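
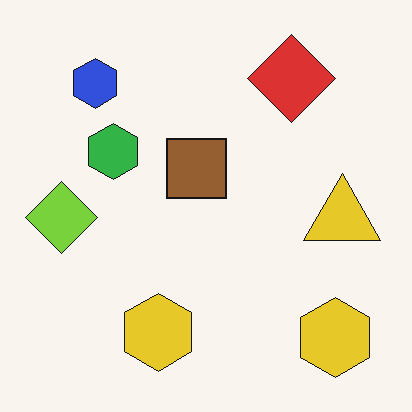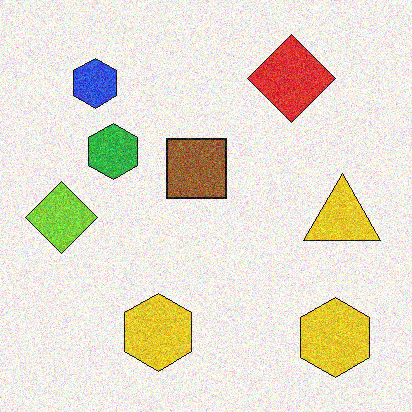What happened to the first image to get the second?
Degraded with moderate additive noise.

Random speckle covers the whole image, including the flat background.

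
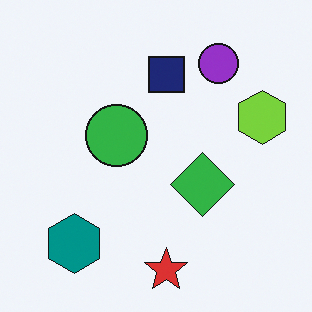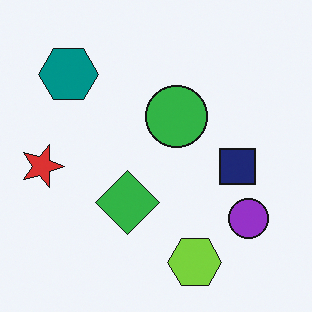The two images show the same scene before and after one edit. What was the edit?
The second image is the first rotated 90° clockwise.

The teal hexagon sits in the bottom-left of the first image and the top-left of the second — consistent with a whole-image 90° clockwise rotation.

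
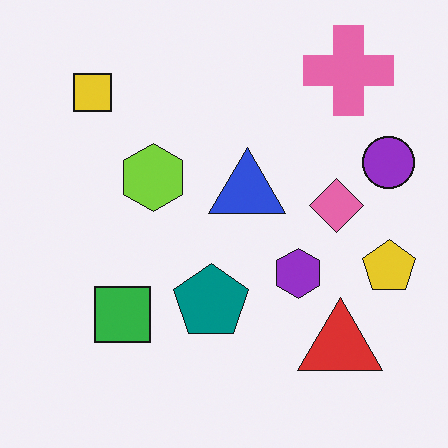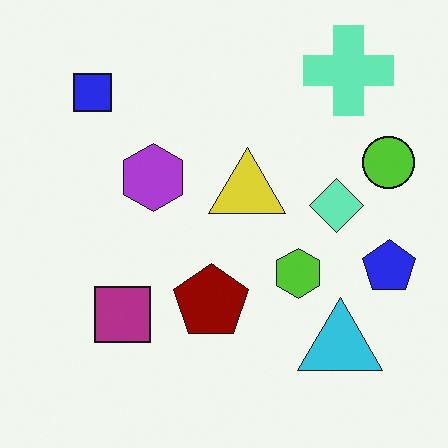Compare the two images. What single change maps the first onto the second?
The transformation is: hue-shifted through roughly half the color wheel.

Every shape's color has rotated by the same amount around the hue wheel — a uniform hue shift.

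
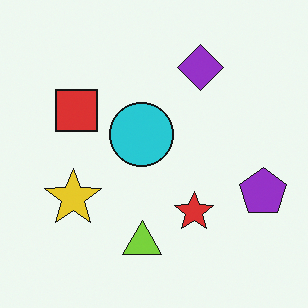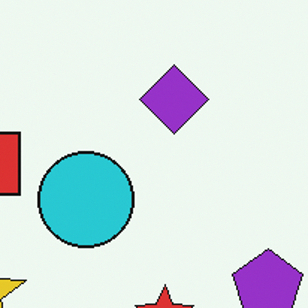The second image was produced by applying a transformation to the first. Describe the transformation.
It was cropped slightly and scaled back up.

The visible shapes are larger and the field of view is narrower; shapes near the original edges may be partly or wholly outside the frame — a crop-and-rescale.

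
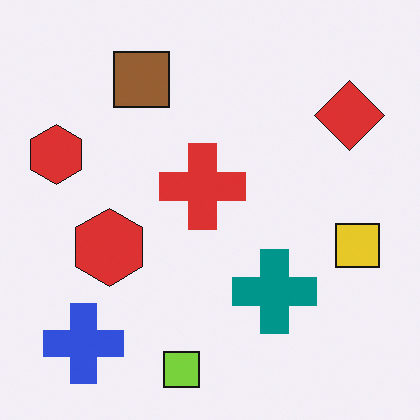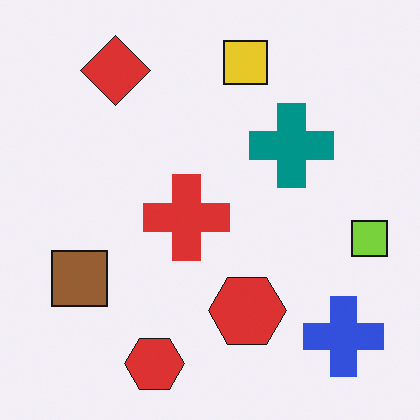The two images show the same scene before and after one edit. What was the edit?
It was rotated 90° counter-clockwise.

The blue cross sits in the bottom-left of the first image and the bottom-right of the second — consistent with a whole-image 90° counter-clockwise rotation.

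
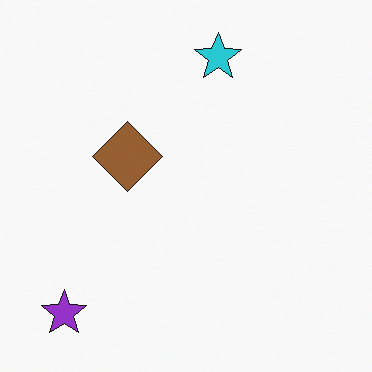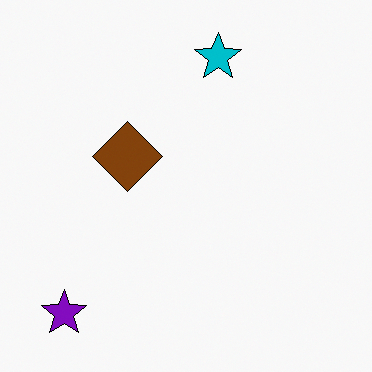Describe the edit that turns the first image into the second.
It was given slightly increased contrast.

Tones are pushed away from mid-grey across the whole image — a global contrast change.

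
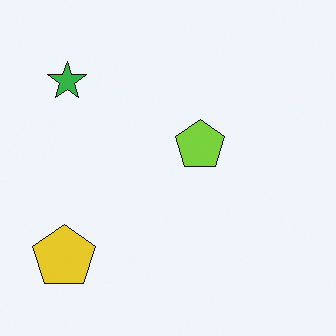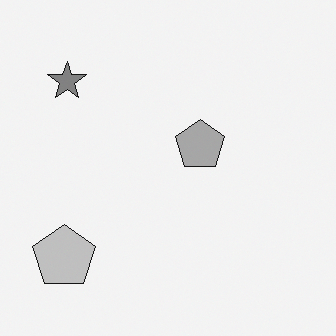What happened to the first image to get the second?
The image was converted to grayscale.

All color is removed — every shape is now a shade of grey.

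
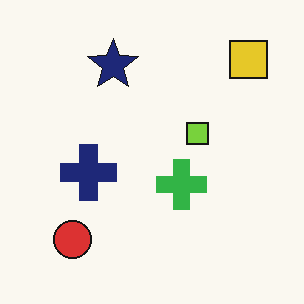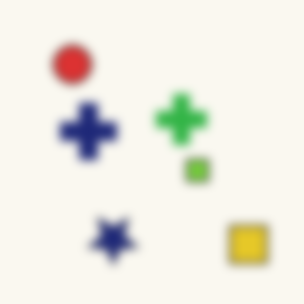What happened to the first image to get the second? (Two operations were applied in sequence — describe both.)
Flipped vertically (top ↔ bottom), then strongly gaussian-blurred.

The yellow square is in the top-right of the first image and the bottom-right of the second — shapes on opposite sides of the horizontal midline have swapped in a mirror flip. Shape edges and outlines are uniformly softened across the whole image.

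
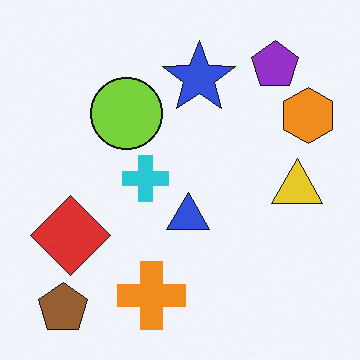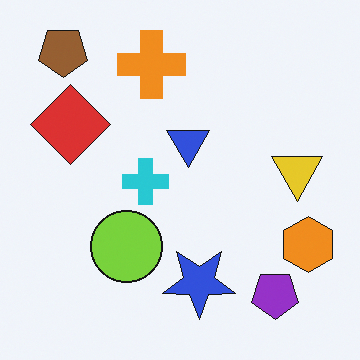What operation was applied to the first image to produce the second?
The transformation is: flipped vertically (top ↔ bottom).

The brown pentagon is in the bottom-left of the first image and the top-left of the second — shapes on opposite sides of the horizontal midline have swapped in a mirror flip.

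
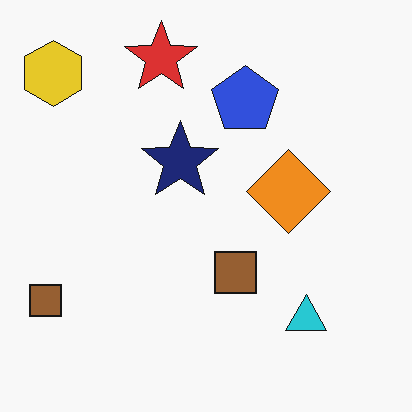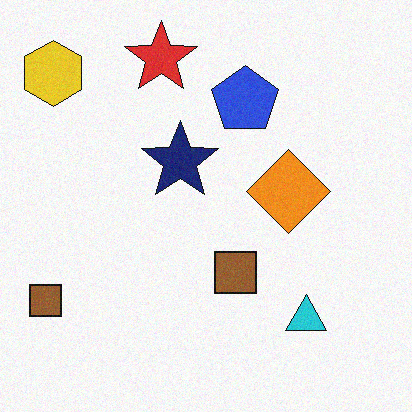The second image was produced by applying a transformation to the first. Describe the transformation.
The second image is the first degraded with a light layer of grain.

Random speckle covers the whole image, including the flat background.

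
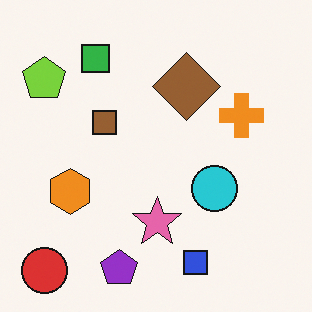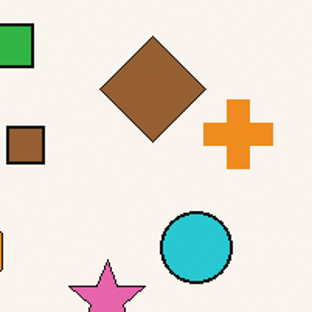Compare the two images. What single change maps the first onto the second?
The transformation is: cropped to a modestly smaller region and rescaled.

The visible shapes are larger and the field of view is narrower; shapes near the original edges may be partly or wholly outside the frame — a crop-and-rescale.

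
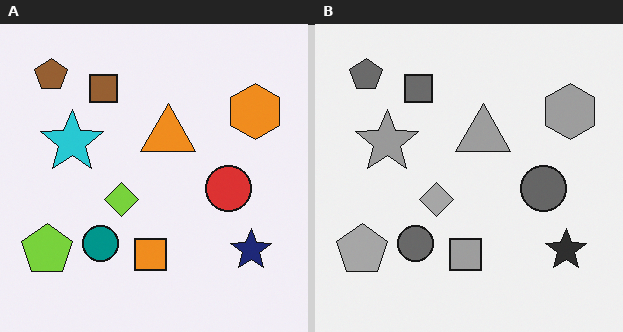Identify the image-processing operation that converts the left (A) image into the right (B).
The image was converted to grayscale.

All color is removed — every shape is now a shade of grey.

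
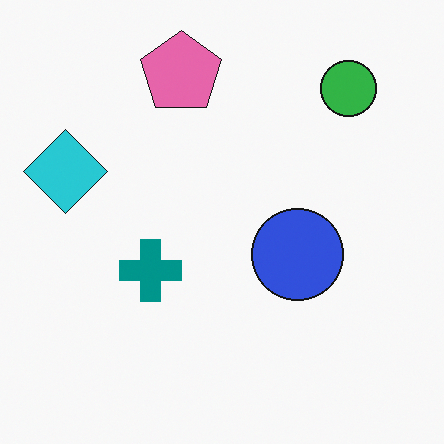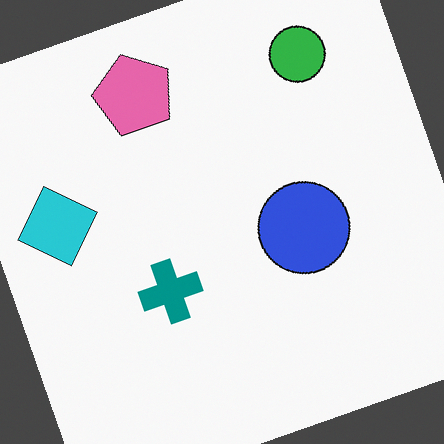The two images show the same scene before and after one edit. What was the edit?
It was rotated counter-clockwise by a clearly visible amount.

Every shape is tilted by the same angle and the image corners show triangular fill wedges — a whole-image rotation by a non-right angle.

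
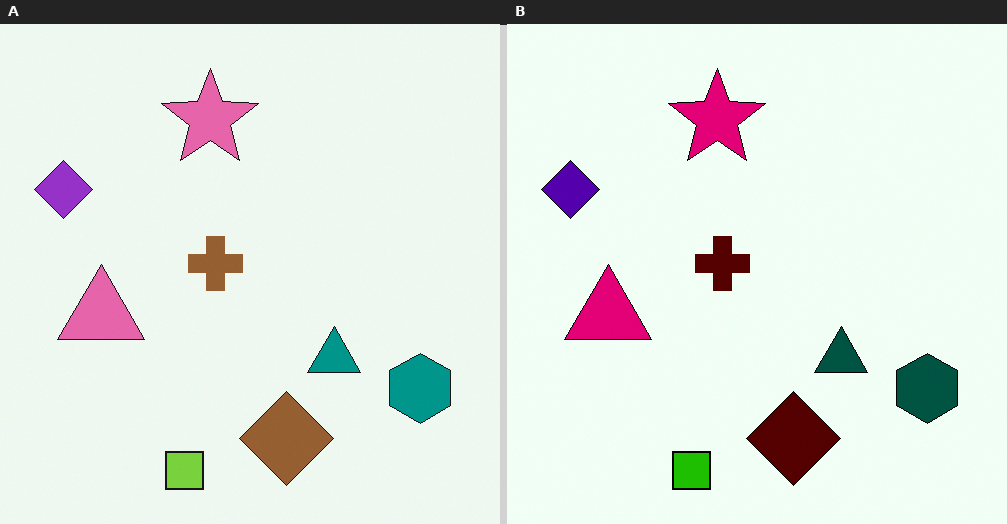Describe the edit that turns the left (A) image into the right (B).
The image was boosted in contrast.

Tones are pushed away from mid-grey across the whole image — a global contrast change.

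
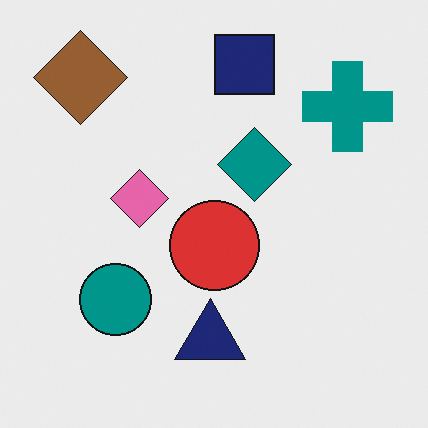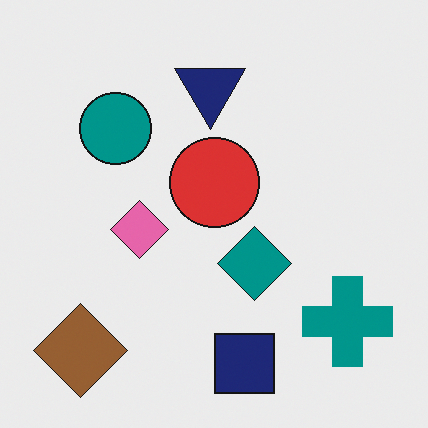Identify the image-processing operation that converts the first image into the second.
The second image is the first flipped vertically (top ↔ bottom).

The navy square is in the top of the first image and the bottom of the second — shapes on opposite sides of the horizontal midline have swapped in a mirror flip.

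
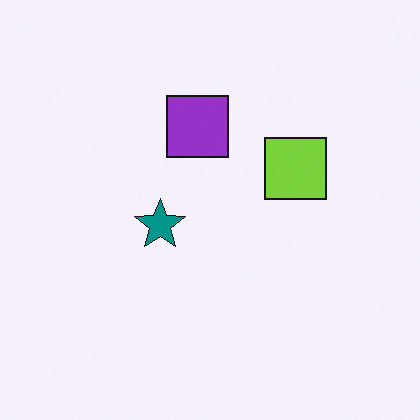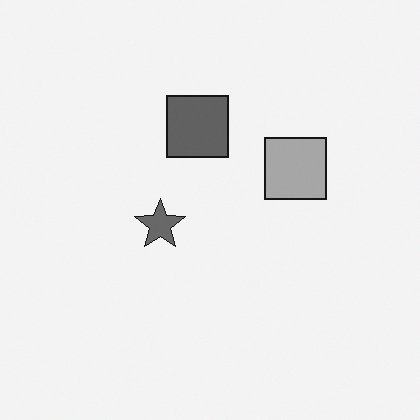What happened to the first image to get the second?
It was converted to grayscale.

All color is removed — every shape is now a shade of grey.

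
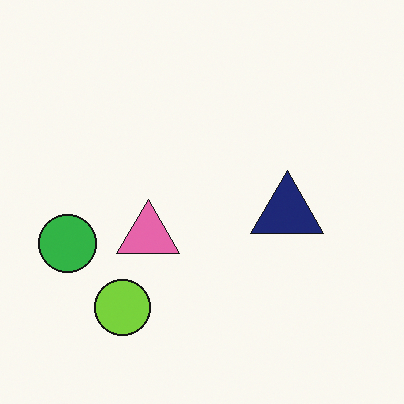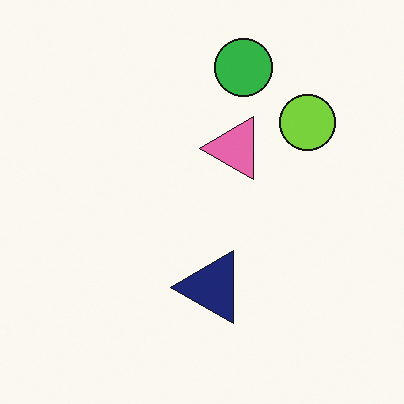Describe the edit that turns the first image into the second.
It was transposed (reflected across the top-left ↔ bottom-right diagonal).

Shapes have swapped their row and column positions — what was in the top-right is now in the bottom-left — a diagonal reflection.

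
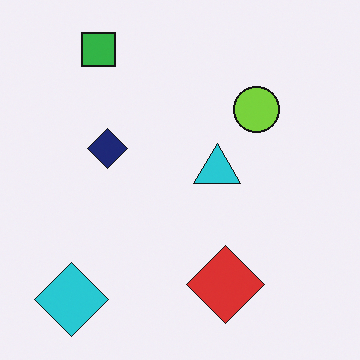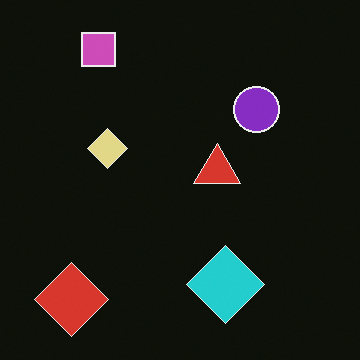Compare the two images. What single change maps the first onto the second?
It was color-inverted (negative).

The light background has become dark and every shape's color is its complement — a photographic negative.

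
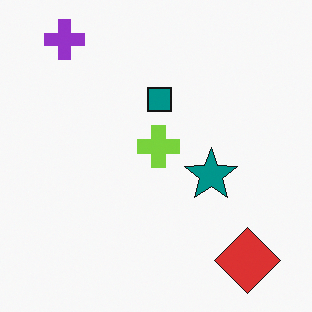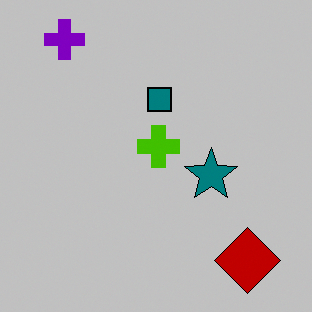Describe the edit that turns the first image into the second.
The second image is the first aggressively posterized.

Each flat color has snapped to a coarser quantized level — most visibly, the near-white background has dropped to a flat grey.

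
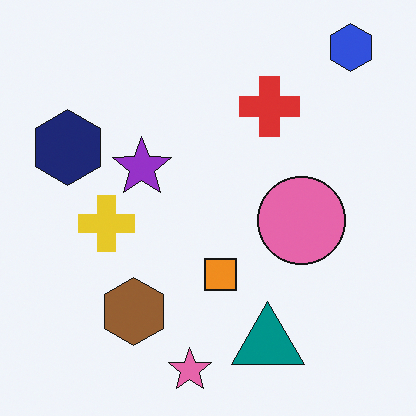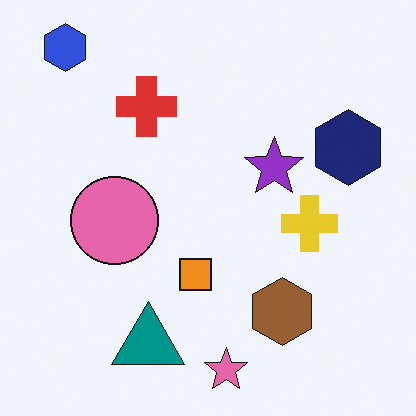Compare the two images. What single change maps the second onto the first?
The image was flipped horizontally (left ↔ right).

The blue hexagon is in the top-left of the second image and the top-right of the first — shapes on opposite sides of the vertical midline have swapped in a mirror flip.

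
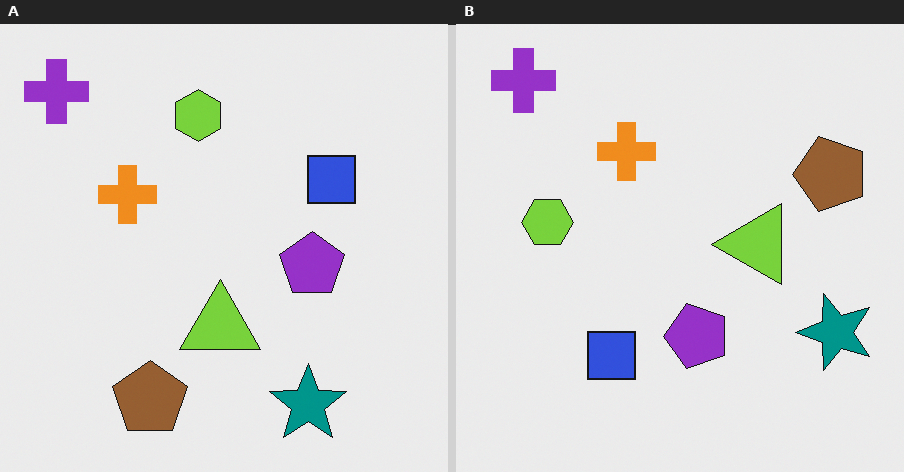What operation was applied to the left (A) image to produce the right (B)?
The right (B) image is the left (A) transposed (reflected across the top-left ↔ bottom-right diagonal).

Shapes have swapped their row and column positions — what was in the top-right is now in the bottom-left — a diagonal reflection.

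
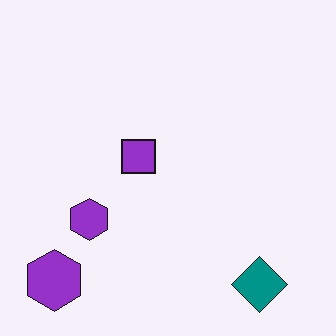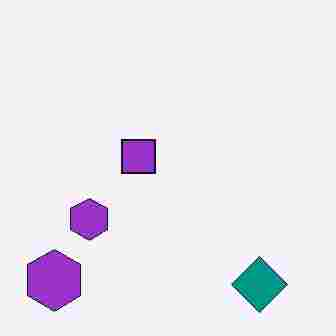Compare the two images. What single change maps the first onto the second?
This is the original image degraded with heavy JPEG compression.

Blocky 8×8 compression artifacts appear around shape edges and the flat background shows ringing — characteristic JPEG degradation.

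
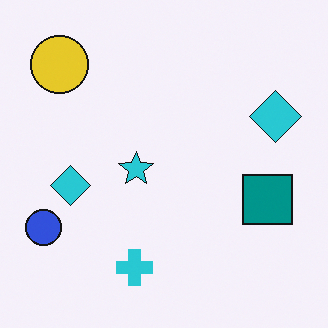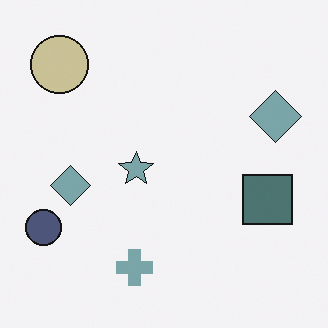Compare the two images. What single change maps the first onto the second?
Heavily desaturated.

All colors are more muted and greyish — a global saturation change.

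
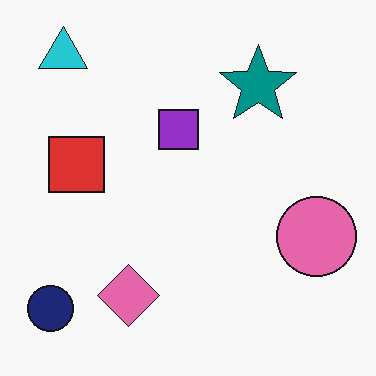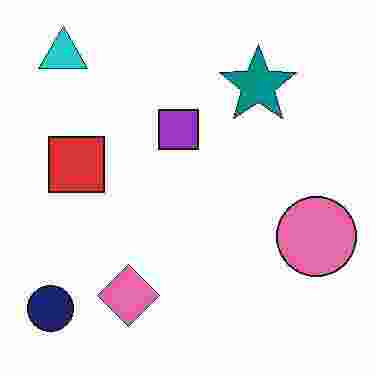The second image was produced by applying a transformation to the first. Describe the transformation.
The image was heavily JPEG-compressed with obvious blocking artifacts.

Blocky 8×8 compression artifacts appear around shape edges and the flat background shows ringing — characteristic JPEG degradation.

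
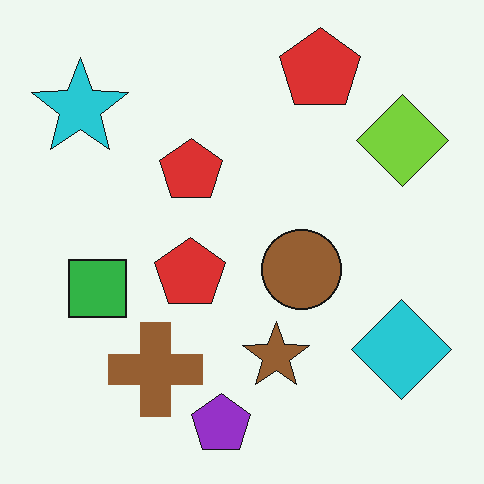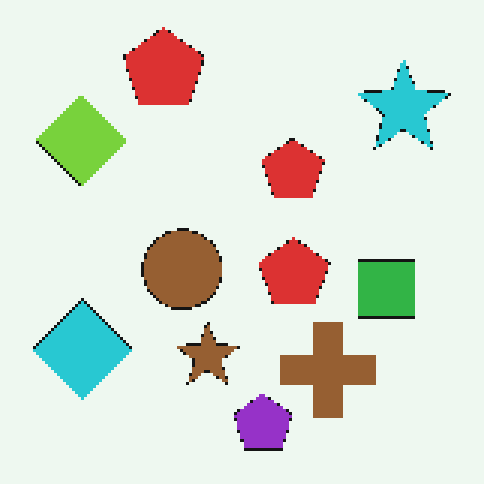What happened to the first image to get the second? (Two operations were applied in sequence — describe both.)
The image was flipped horizontally (left ↔ right), then mildly pixelated.

The cyan star is in the top-left of the first image and the top-right of the second — shapes on opposite sides of the vertical midline have swapped in a mirror flip. Shapes are reduced to large square blocks; fine edges and outlines are lost — a downscale-then-upscale (mosaic) effect.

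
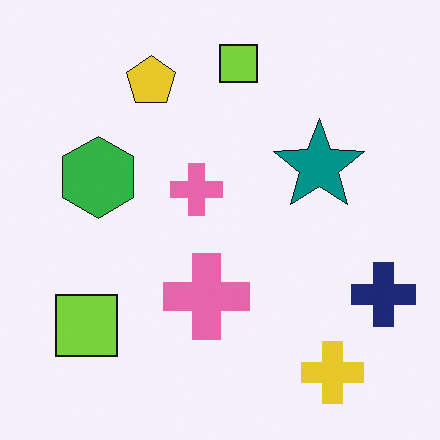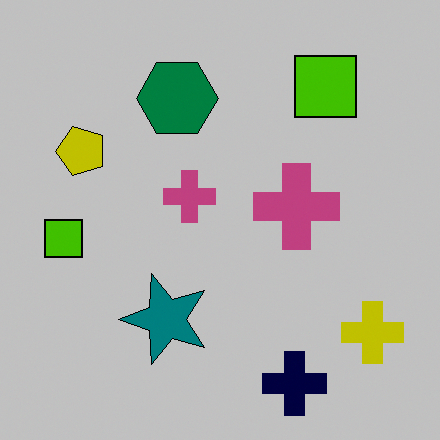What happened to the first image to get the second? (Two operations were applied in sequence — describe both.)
Heavily posterized to just a handful of flat colors, then transposed (reflected across the top-left ↔ bottom-right diagonal).

Each flat color has snapped to a coarser quantized level — most visibly, the near-white background has dropped to a flat grey. Shapes have swapped their row and column positions — what was in the top-right is now in the bottom-left — a diagonal reflection.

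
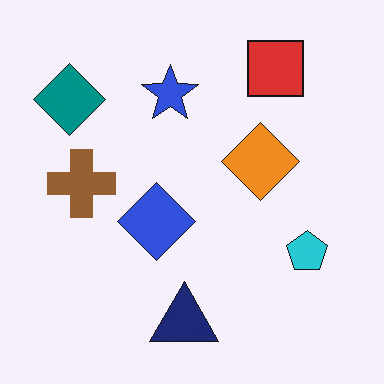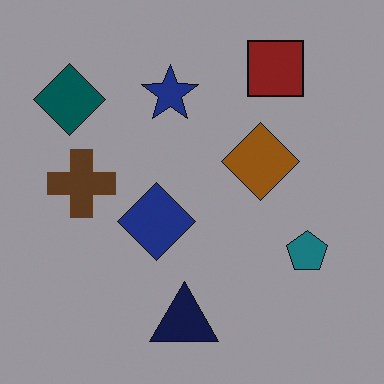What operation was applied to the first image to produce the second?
The image was noticeably darkened.

Every pixel — background and shapes alike — is uniformly darkened.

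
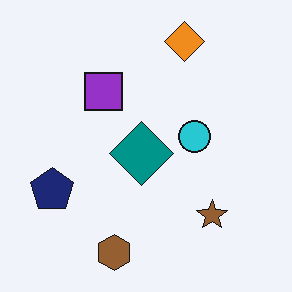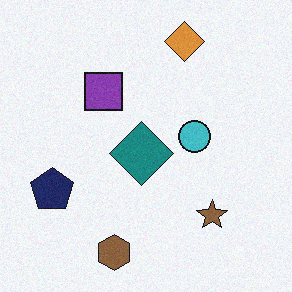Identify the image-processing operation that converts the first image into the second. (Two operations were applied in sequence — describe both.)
It was degraded with a light layer of grain, then slightly desaturated.

Random speckle covers the whole image, including the flat background. All colors are more muted and greyish — a global saturation change.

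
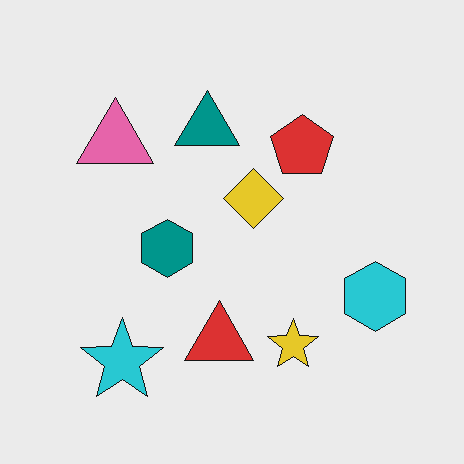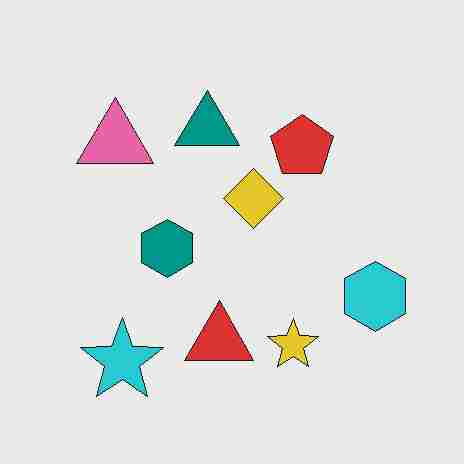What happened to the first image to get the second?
This is the original image heavily JPEG-compressed with obvious blocking artifacts.

Blocky 8×8 compression artifacts appear around shape edges and the flat background shows ringing — characteristic JPEG degradation.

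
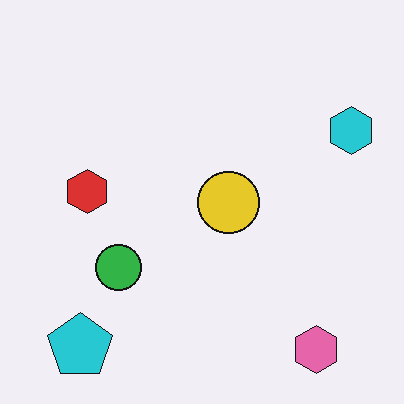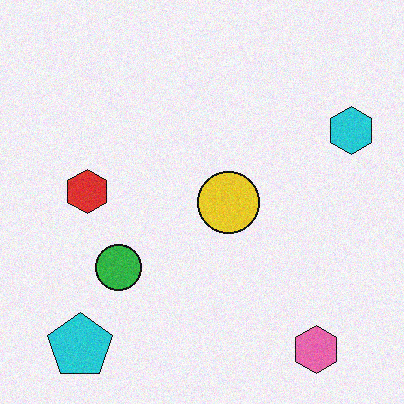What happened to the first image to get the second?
This is the original image degraded with subtle gaussian noise.

Random speckle covers the whole image, including the flat background.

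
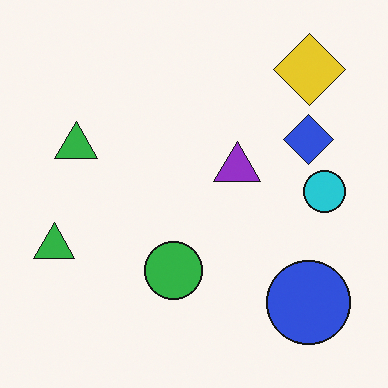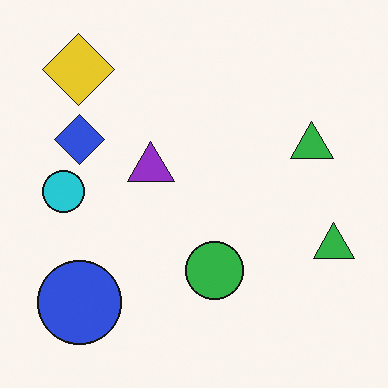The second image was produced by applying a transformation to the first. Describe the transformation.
The transformation is: flipped horizontally (left ↔ right).

The cyan circle is in the right of the first image and the left of the second — shapes on opposite sides of the vertical midline have swapped in a mirror flip.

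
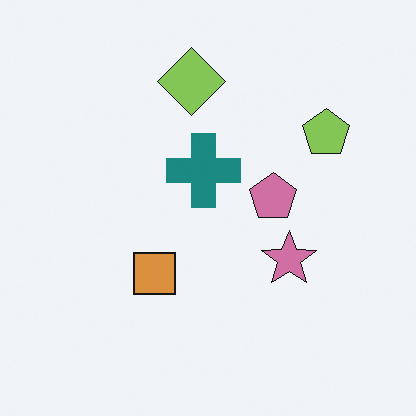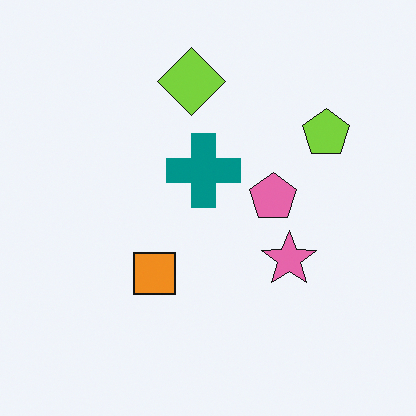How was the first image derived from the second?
The image was slightly desaturated.

All colors are more muted and greyish — a global saturation change.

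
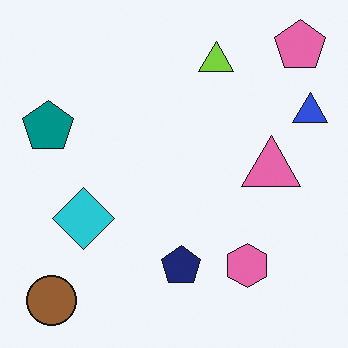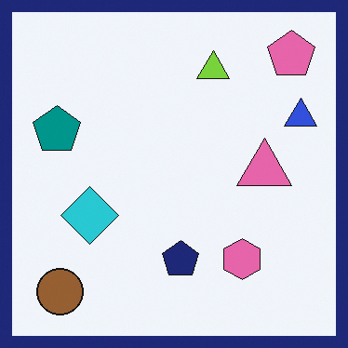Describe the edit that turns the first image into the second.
This is the original image framed with a navy border.

A solid navy frame runs around the edge of the second image, with the content slightly shrunk inside it.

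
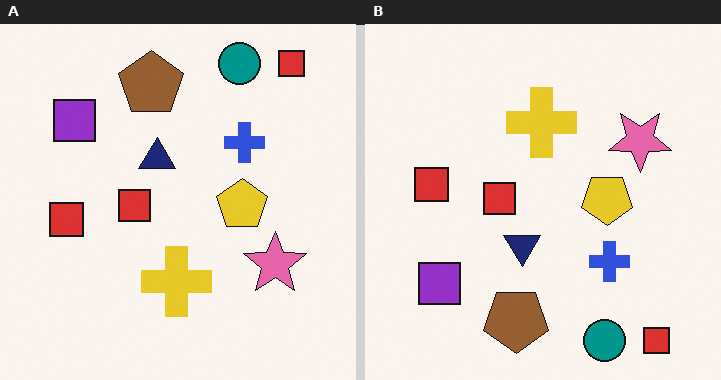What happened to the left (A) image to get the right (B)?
The right (B) image is the left (A) flipped vertically (top ↔ bottom).

The teal circle is in the top-right of the left (A) image and the bottom-right of the right (B) — shapes on opposite sides of the horizontal midline have swapped in a mirror flip.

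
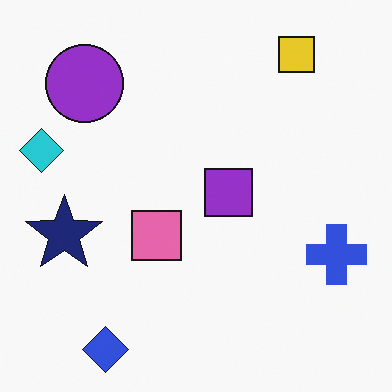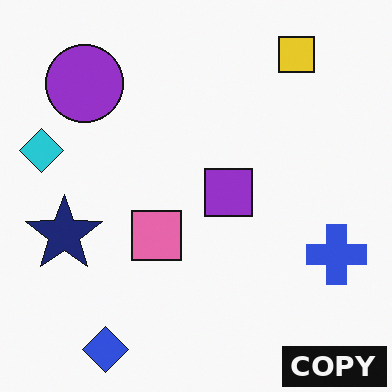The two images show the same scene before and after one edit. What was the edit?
This is the original image watermarked with the text "COPY" in the lower-right corner.

A dark label reading "COPY" appears in the lower-right corner.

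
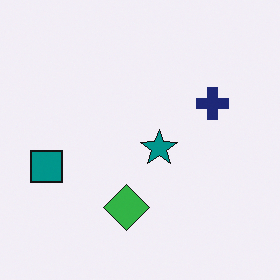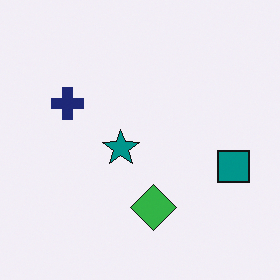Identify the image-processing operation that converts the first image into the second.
The image was flipped horizontally (left ↔ right).

The teal square is in the left of the first image and the right of the second — shapes on opposite sides of the vertical midline have swapped in a mirror flip.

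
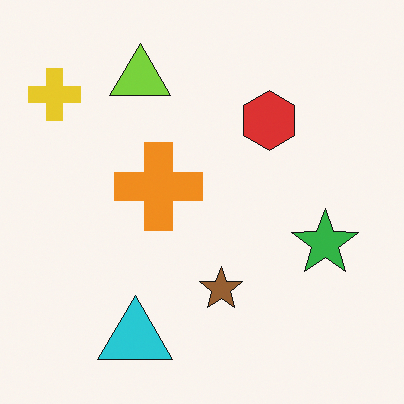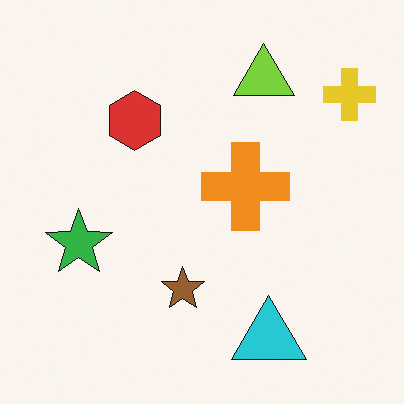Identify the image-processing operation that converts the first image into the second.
It was flipped horizontally (left ↔ right).

The yellow cross is in the top-left of the first image and the top-right of the second — shapes on opposite sides of the vertical midline have swapped in a mirror flip.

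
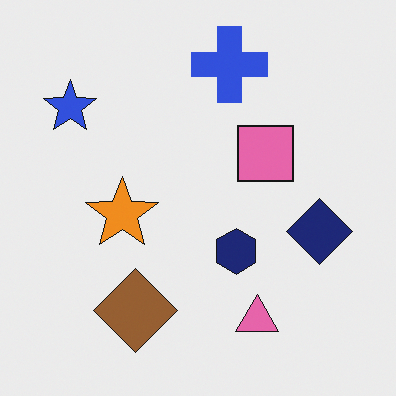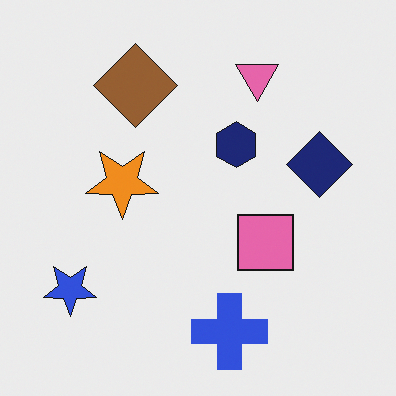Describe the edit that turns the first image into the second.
It was flipped vertically (top ↔ bottom).

The blue cross is in the top of the first image and the bottom of the second — shapes on opposite sides of the horizontal midline have swapped in a mirror flip.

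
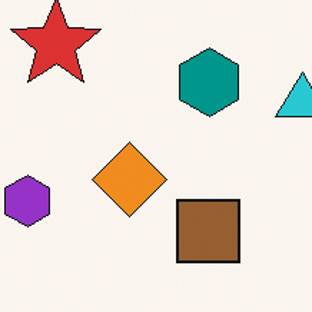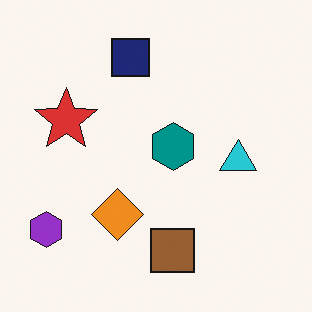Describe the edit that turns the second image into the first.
Cropped slightly and scaled back up.

The visible shapes are larger and the field of view is narrower; shapes near the original edges may be partly or wholly outside the frame — a crop-and-rescale.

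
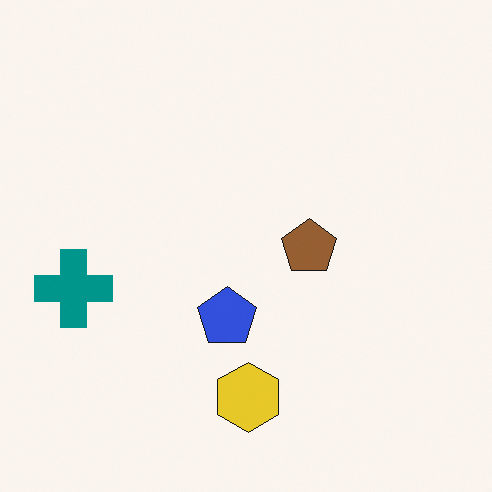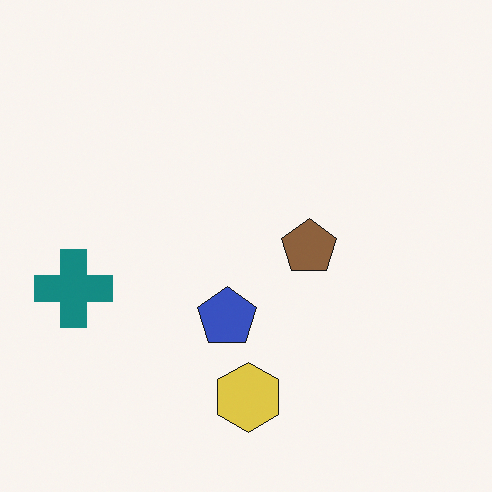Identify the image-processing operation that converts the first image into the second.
The transformation is: slightly desaturated.

All colors are more muted and greyish — a global saturation change.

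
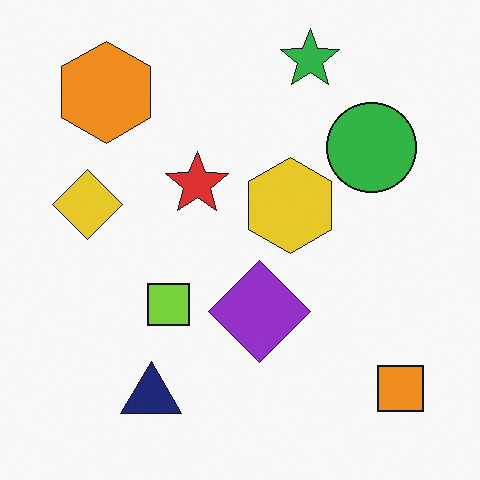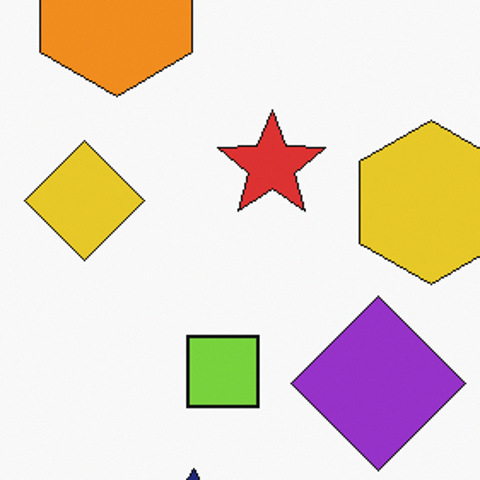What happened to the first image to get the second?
Cropped tightly and scaled back up.

The visible shapes are larger and the field of view is narrower; shapes near the original edges may be partly or wholly outside the frame — a crop-and-rescale.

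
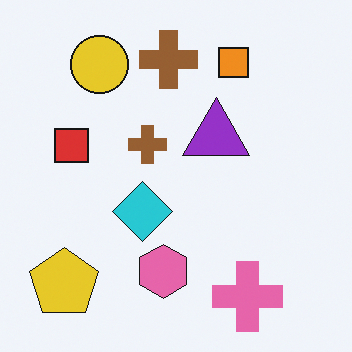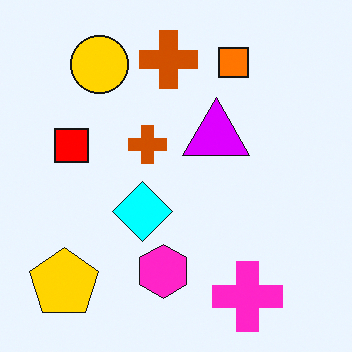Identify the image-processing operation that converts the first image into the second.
The transformation is: heavily oversaturated.

All colors are more vivid — a global saturation change.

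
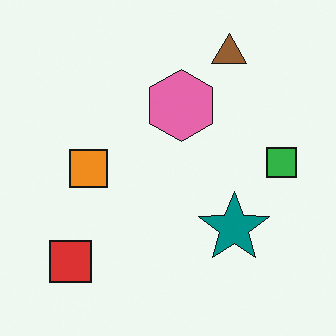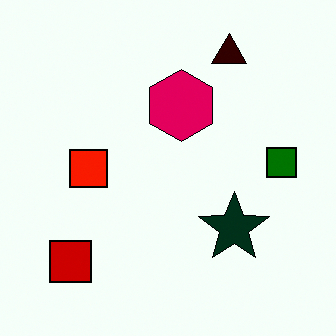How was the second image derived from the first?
Given much higher contrast.

Tones are pushed away from mid-grey across the whole image — a global contrast change.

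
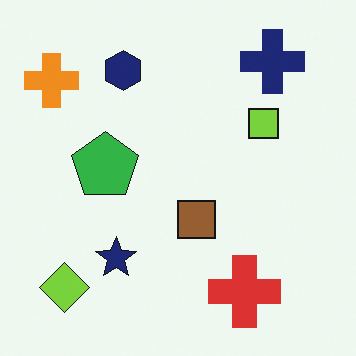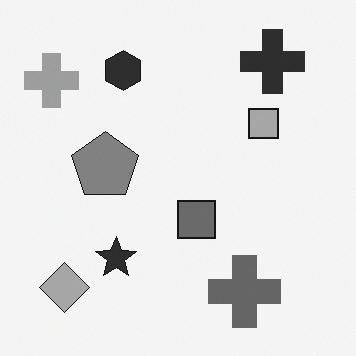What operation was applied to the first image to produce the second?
The image was converted to grayscale.

All color is removed — every shape is now a shade of grey.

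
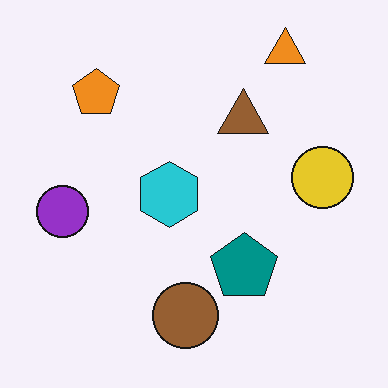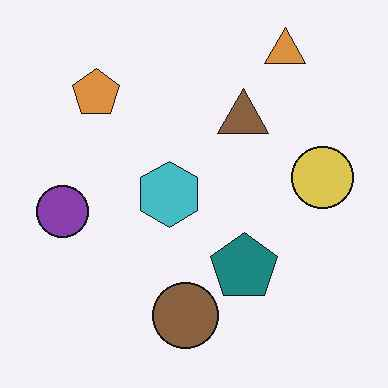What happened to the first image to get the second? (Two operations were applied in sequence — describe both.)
Slightly desaturated, then given moderate JPEG compression.

All colors are more muted and greyish — a global saturation change. Blocky 8×8 compression artifacts appear around shape edges and the flat background shows ringing — characteristic JPEG degradation.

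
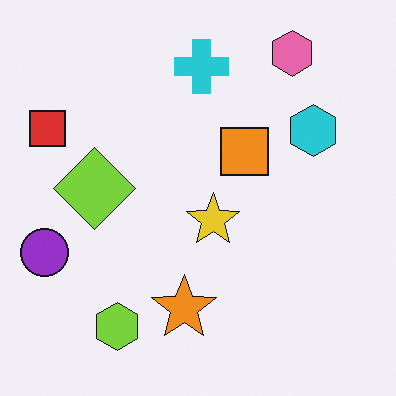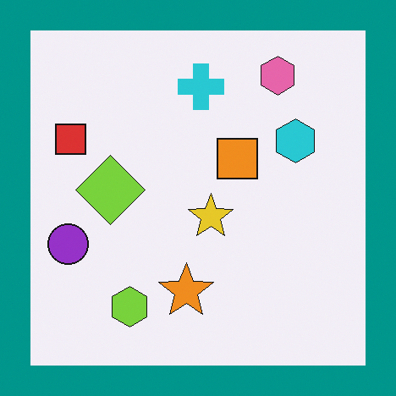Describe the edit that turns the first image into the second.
The second image is the first framed with a teal border.

A solid teal frame runs around the edge of the second image, with the content slightly shrunk inside it.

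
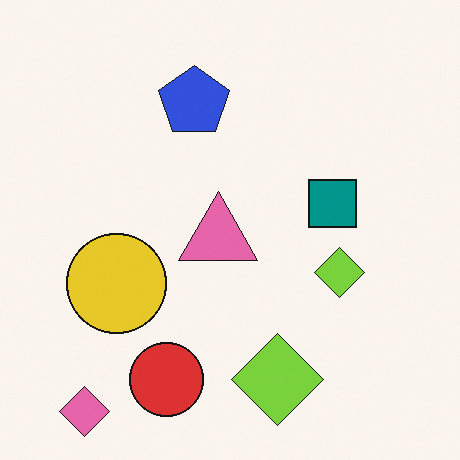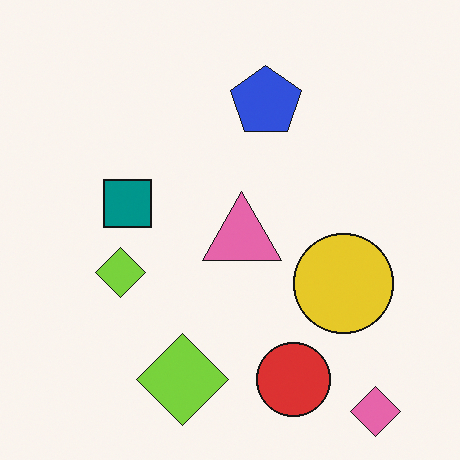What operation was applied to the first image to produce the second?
This is the original image flipped horizontally (left ↔ right).

The pink diamond is in the bottom-left of the first image and the bottom-right of the second — shapes on opposite sides of the vertical midline have swapped in a mirror flip.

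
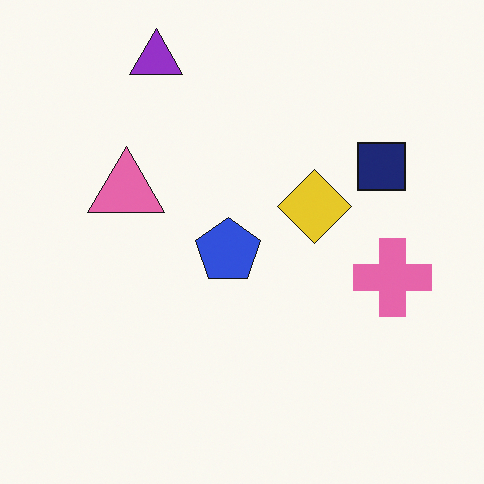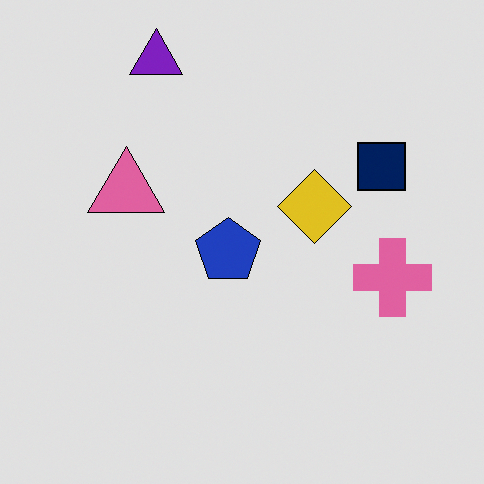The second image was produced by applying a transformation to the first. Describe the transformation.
Moderately posterized.

Each flat color has snapped to a coarser quantized level — most visibly, the near-white background has dropped to a flat grey.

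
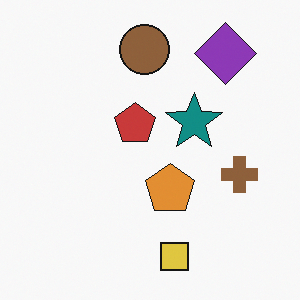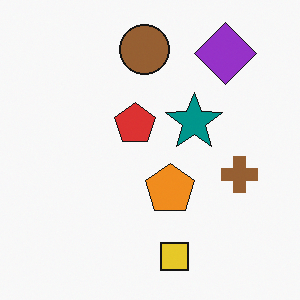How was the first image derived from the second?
The first image is the second slightly desaturated.

All colors are more muted and greyish — a global saturation change.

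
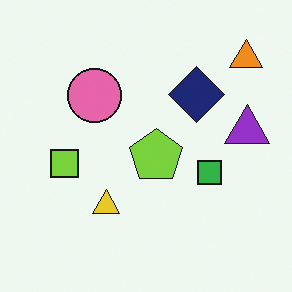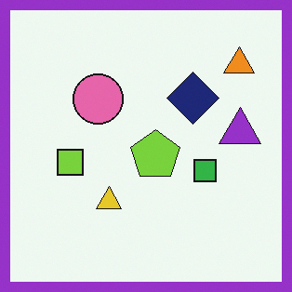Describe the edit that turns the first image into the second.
The second image is the first framed with a purple border.

A solid purple frame runs around the edge of the second image, with the content slightly shrunk inside it.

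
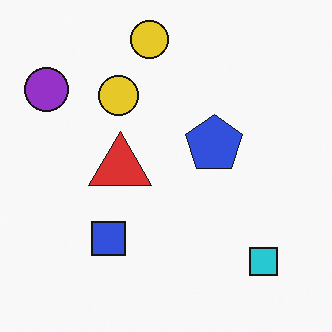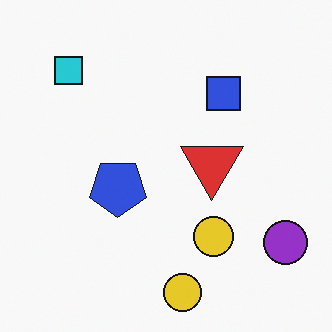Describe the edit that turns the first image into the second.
The second image is the first rotated 180°.

The purple circle sits in the top-left of the first image and the bottom-right of the second — consistent with a whole-image 180° rotation.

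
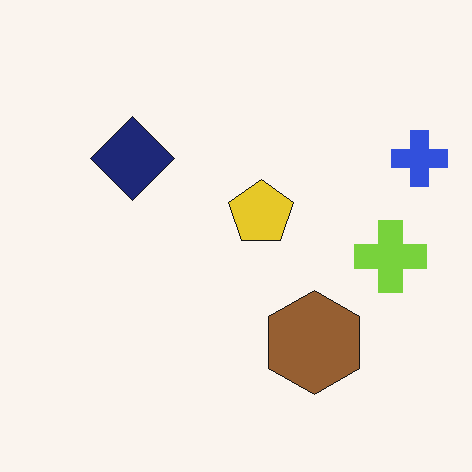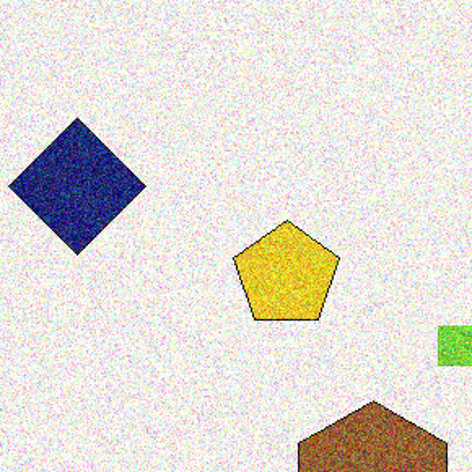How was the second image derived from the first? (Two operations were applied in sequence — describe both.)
The second image is the first degraded with a thick layer of grain, then cropped to a noticeably smaller region and rescaled.

Random speckle covers the whole image, including the flat background. The visible shapes are larger and the field of view is narrower; shapes near the original edges may be partly or wholly outside the frame — a crop-and-rescale.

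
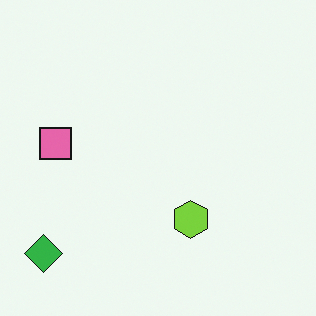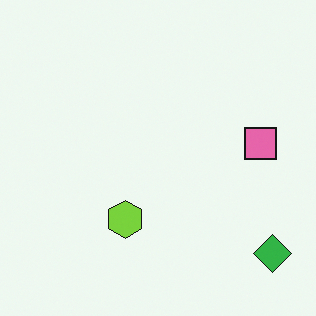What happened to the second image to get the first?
The image was flipped horizontally (left ↔ right).

The green diamond is in the bottom-right of the second image and the bottom-left of the first — shapes on opposite sides of the vertical midline have swapped in a mirror flip.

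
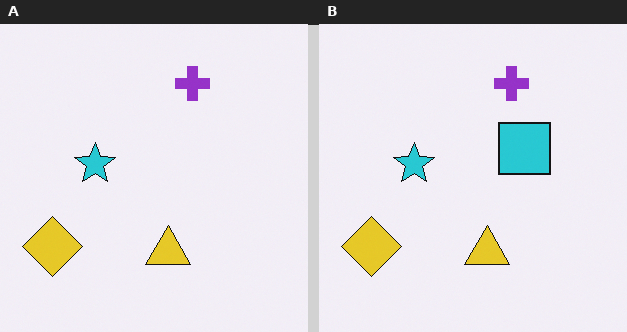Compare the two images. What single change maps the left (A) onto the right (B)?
It was overlaid with an additional cyan square.

A cyan square appears in the right (B) image that is absent from the left (A).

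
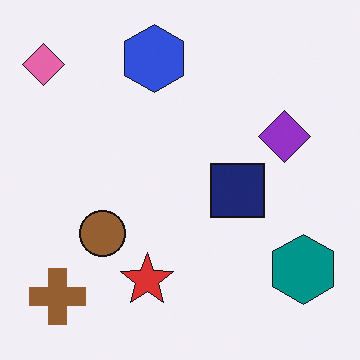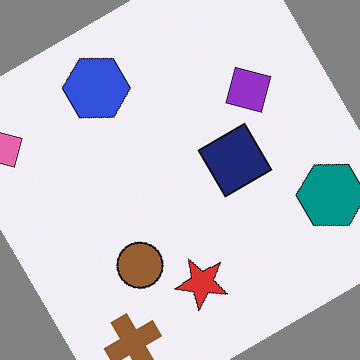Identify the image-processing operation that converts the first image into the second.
The transformation is: rotated counter-clockwise by a large amount — several tens of degrees.

Every shape is tilted by the same angle and the image corners show triangular fill wedges — a whole-image rotation by a non-right angle.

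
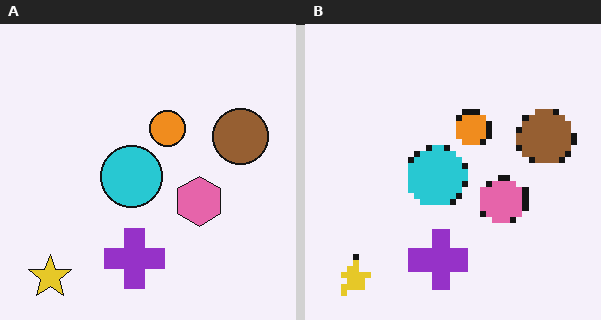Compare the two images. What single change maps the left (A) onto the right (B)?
The image was pixelated into visible square blocks.

Shapes are reduced to large square blocks; fine edges and outlines are lost — a downscale-then-upscale (mosaic) effect.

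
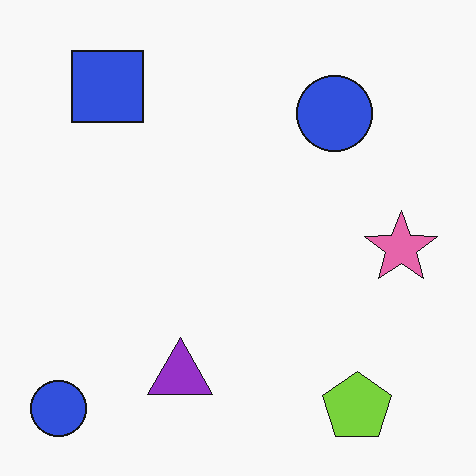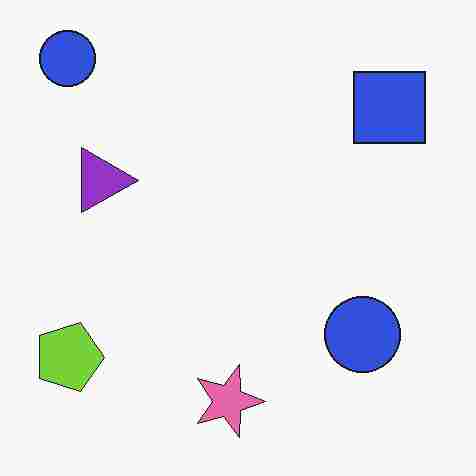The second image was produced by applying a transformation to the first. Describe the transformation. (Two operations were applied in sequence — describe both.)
The second image is the first rotated 90° clockwise, then heavily JPEG-compressed with obvious blocking artifacts.

The lime pentagon sits in the bottom-right of the first image and the bottom-left of the second — consistent with a whole-image 90° clockwise rotation. Blocky 8×8 compression artifacts appear around shape edges and the flat background shows ringing — characteristic JPEG degradation.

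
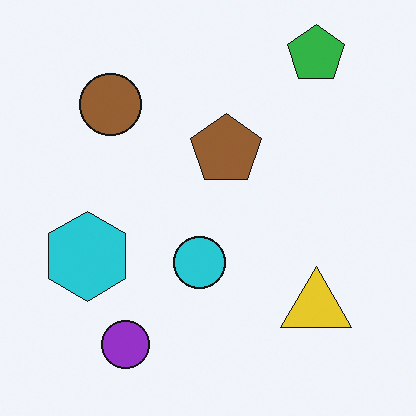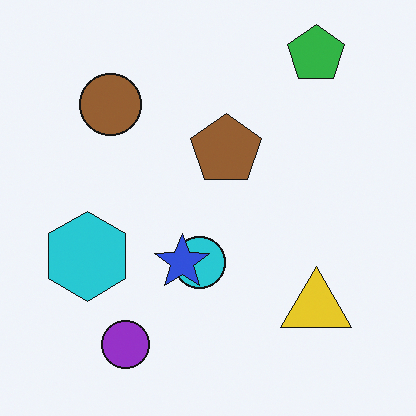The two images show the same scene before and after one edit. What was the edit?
The transformation is: overlaid with an additional blue star.

A blue star appears in the second image that is absent from the first.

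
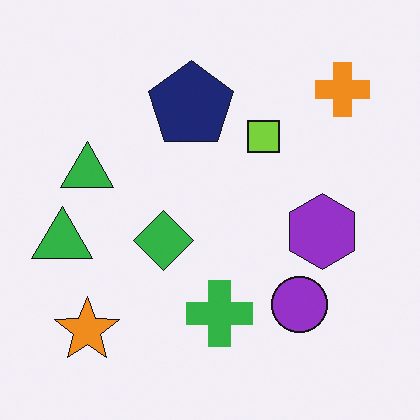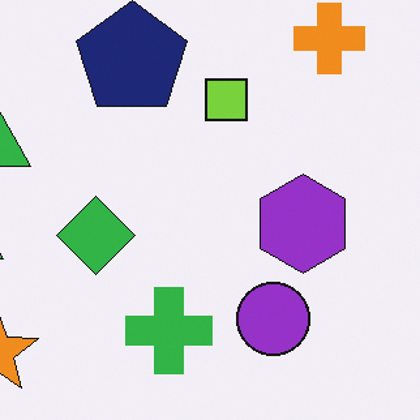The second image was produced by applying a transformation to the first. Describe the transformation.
This is the original image cropped to a modestly smaller region and rescaled.

The visible shapes are larger and the field of view is narrower; shapes near the original edges may be partly or wholly outside the frame — a crop-and-rescale.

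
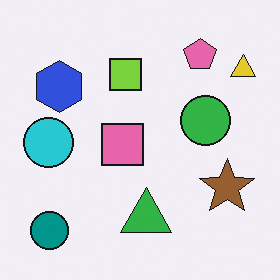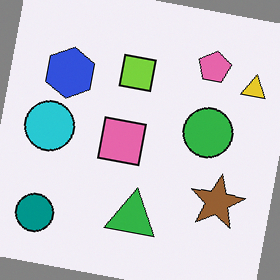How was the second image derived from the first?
Rotated clockwise by a small amount.

Every shape is tilted by the same angle and the image corners show triangular fill wedges — a whole-image rotation by a non-right angle.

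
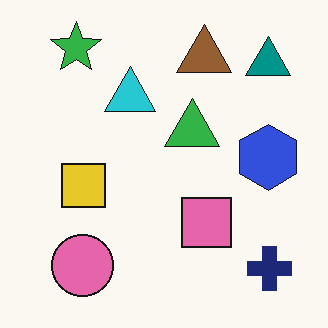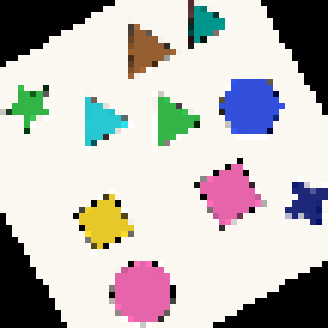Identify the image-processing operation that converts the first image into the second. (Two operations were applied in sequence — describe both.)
The second image is the first rotated counter-clockwise by a moderate amount, then pixelated into visible square blocks.

Every shape is tilted by the same angle and the image corners show triangular fill wedges — a whole-image rotation by a non-right angle. Shapes are reduced to large square blocks; fine edges and outlines are lost — a downscale-then-upscale (mosaic) effect.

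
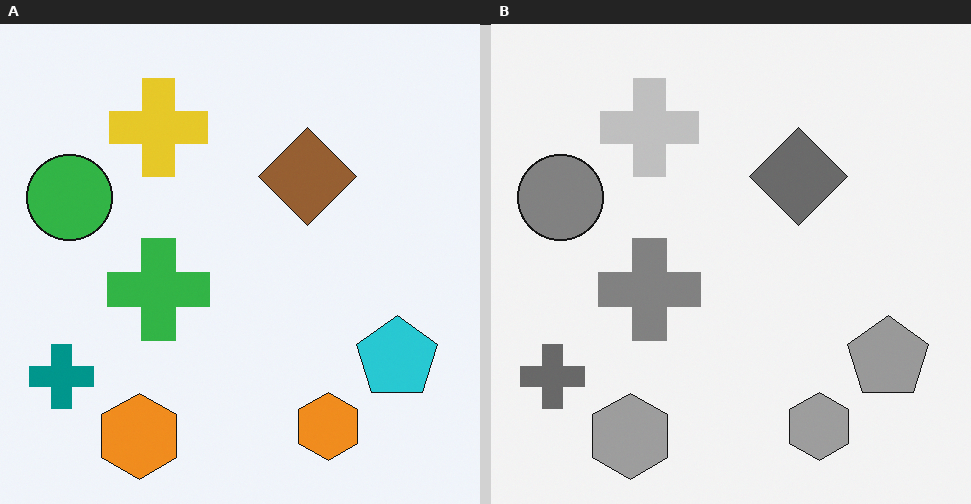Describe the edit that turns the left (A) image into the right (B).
It was converted to grayscale.

All color is removed — every shape is now a shade of grey.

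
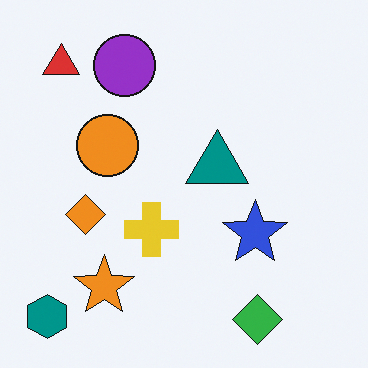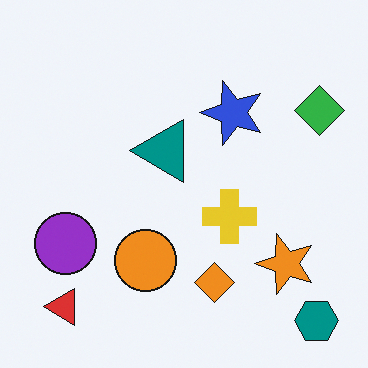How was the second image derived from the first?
It was rotated 90° counter-clockwise.

The teal hexagon sits in the bottom-left of the first image and the bottom-right of the second — consistent with a whole-image 90° counter-clockwise rotation.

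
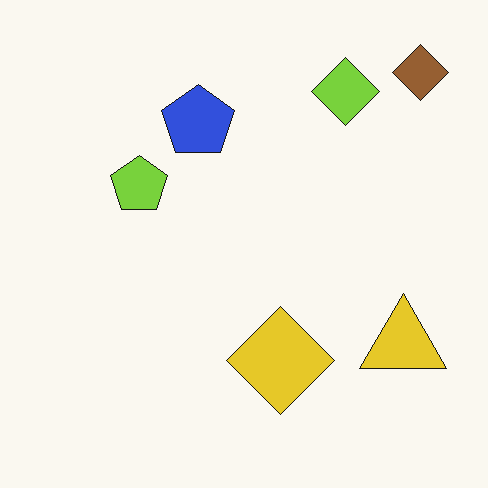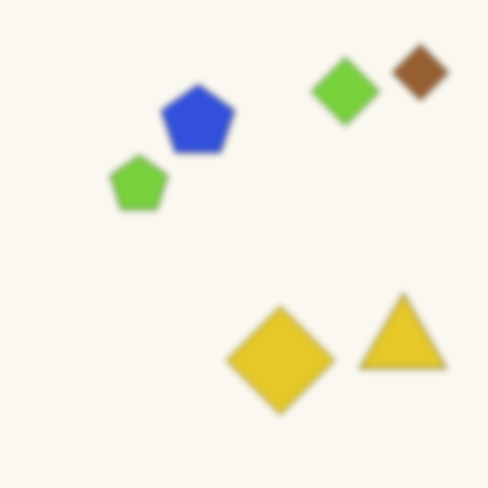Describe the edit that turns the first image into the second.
It was moderately blurred.

Shape edges and outlines are uniformly softened across the whole image.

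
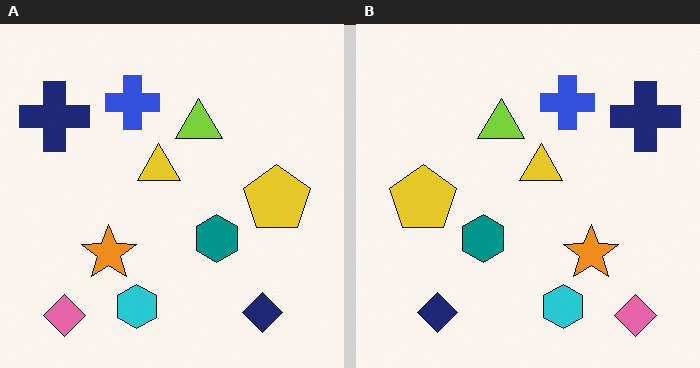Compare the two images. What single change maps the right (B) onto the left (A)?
The left (A) image is the right (B) flipped horizontally (left ↔ right).

The navy cross is in the top-right of the right (B) image and the top-left of the left (A) — shapes on opposite sides of the vertical midline have swapped in a mirror flip.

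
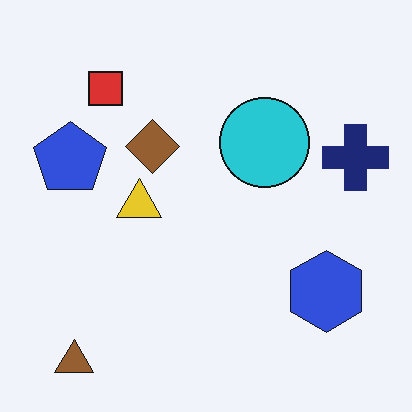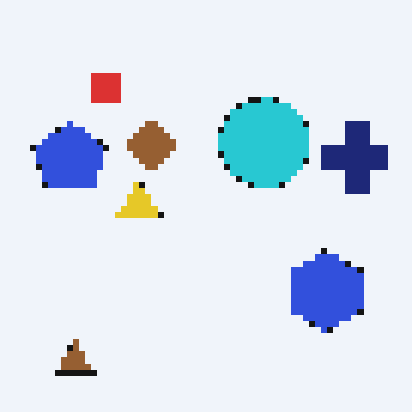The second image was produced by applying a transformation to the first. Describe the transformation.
Pixelated into visible square blocks.

Shapes are reduced to large square blocks; fine edges and outlines are lost — a downscale-then-upscale (mosaic) effect.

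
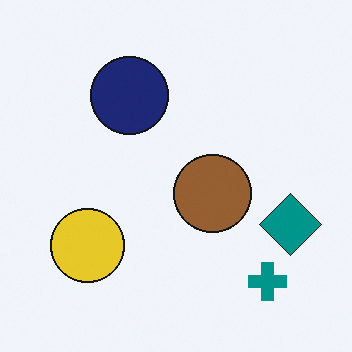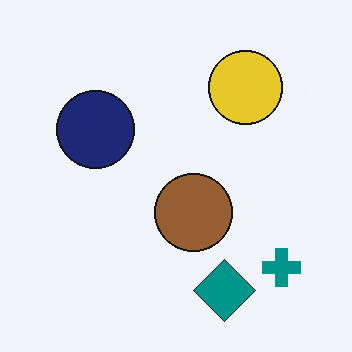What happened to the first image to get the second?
The transformation is: transposed (reflected across the top-left ↔ bottom-right diagonal).

Shapes have swapped their row and column positions — what was in the top-right is now in the bottom-left — a diagonal reflection.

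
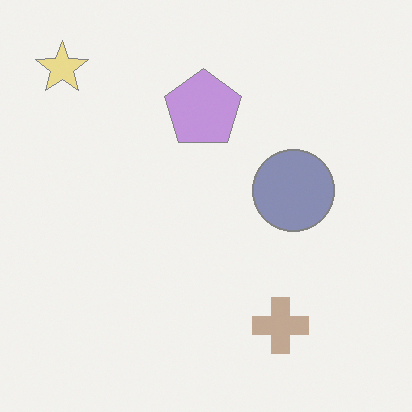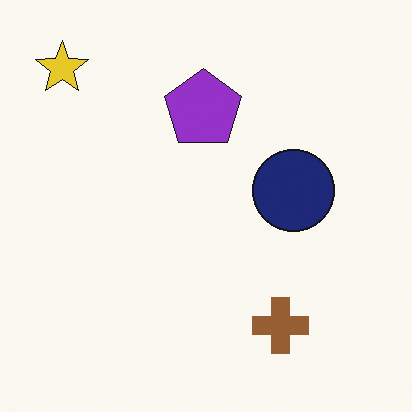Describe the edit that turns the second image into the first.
The first image is the second given much lower contrast.

Tones are pushed toward mid-grey across the whole image — a global contrast change.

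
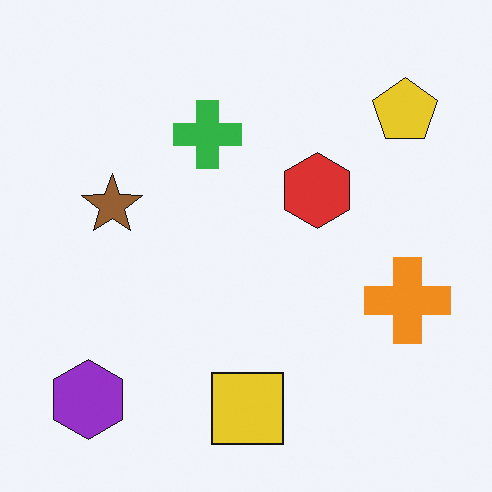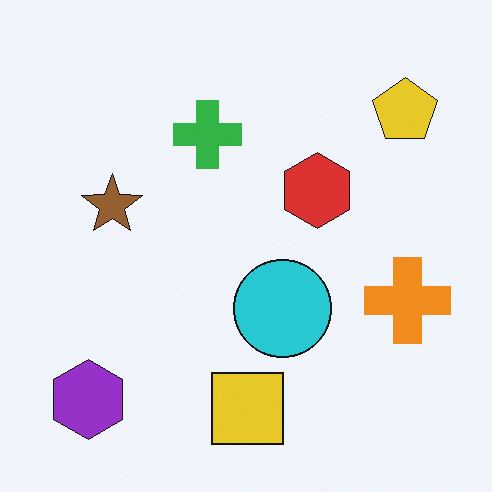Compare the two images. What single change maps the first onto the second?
Overlaid with an additional cyan circle.

A cyan circle appears in the second image that is absent from the first.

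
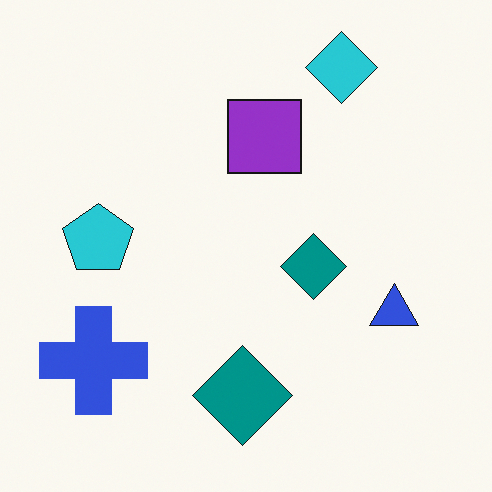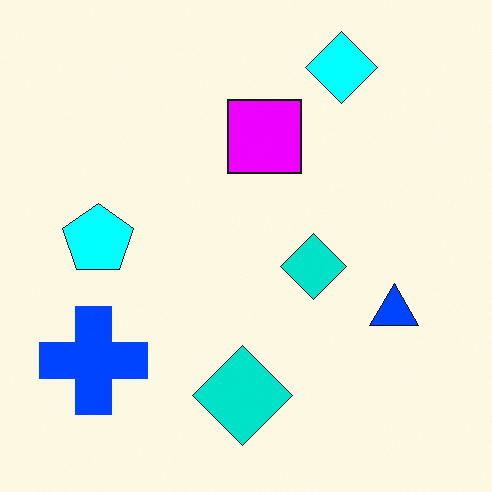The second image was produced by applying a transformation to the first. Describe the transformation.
The image was heavily oversaturated.

All colors are more vivid — a global saturation change.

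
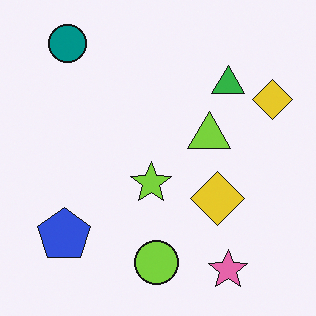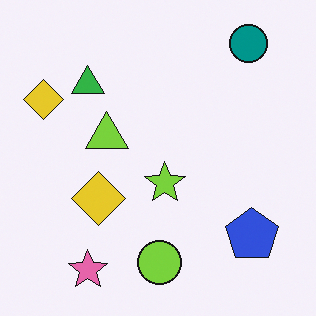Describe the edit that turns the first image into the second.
Flipped horizontally (left ↔ right).

The blue pentagon is in the bottom-left of the first image and the bottom-right of the second — shapes on opposite sides of the vertical midline have swapped in a mirror flip.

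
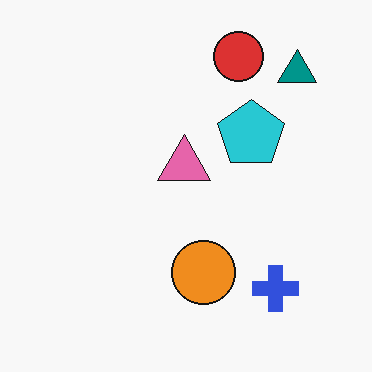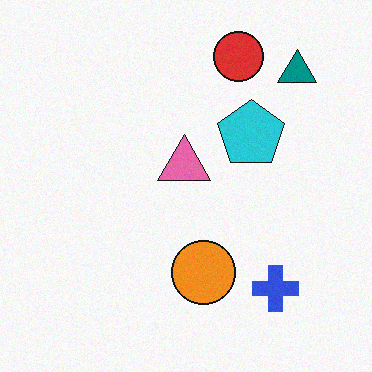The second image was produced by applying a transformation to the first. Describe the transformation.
It was degraded with a light layer of grain.

Random speckle covers the whole image, including the flat background.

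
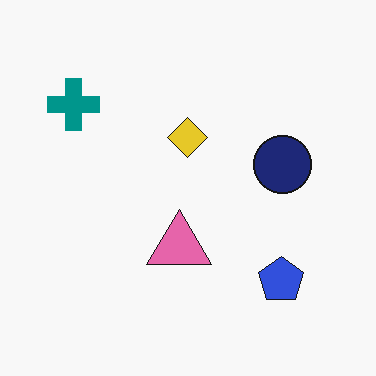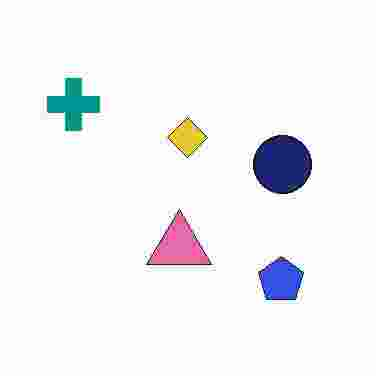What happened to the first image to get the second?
The image was heavily JPEG-compressed with obvious blocking artifacts.

Blocky 8×8 compression artifacts appear around shape edges and the flat background shows ringing — characteristic JPEG degradation.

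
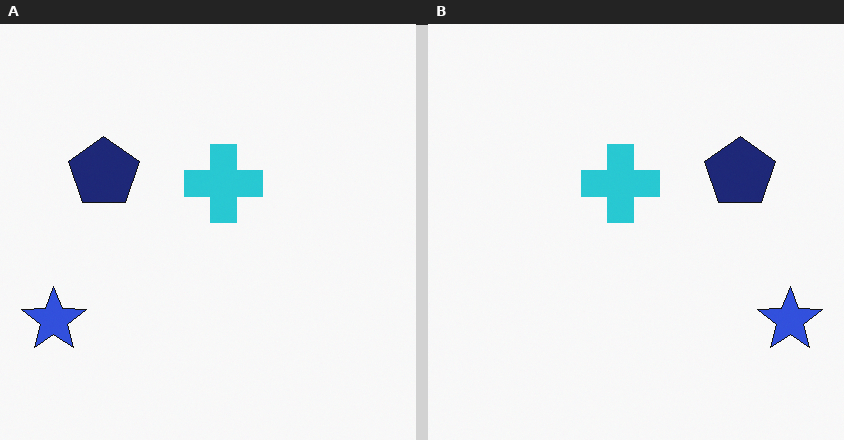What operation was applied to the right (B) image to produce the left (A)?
The transformation is: flipped horizontally (left ↔ right).

The blue star is in the bottom-right of the right (B) image and the bottom-left of the left (A) — shapes on opposite sides of the vertical midline have swapped in a mirror flip.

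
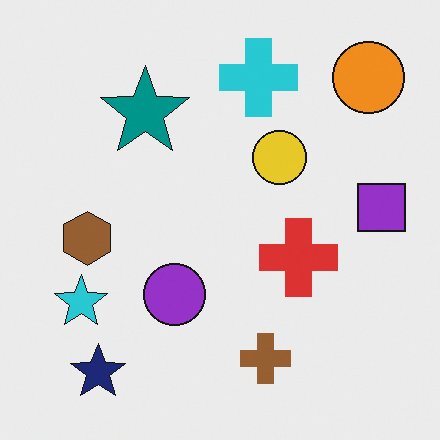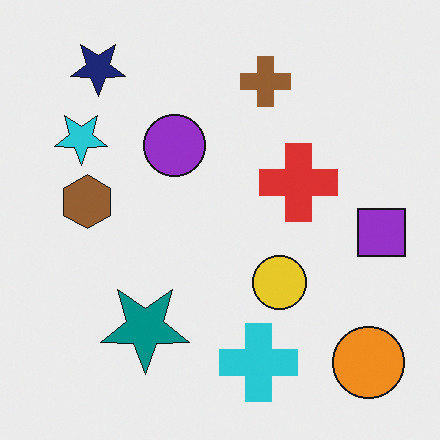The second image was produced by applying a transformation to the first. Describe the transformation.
The image was flipped vertically (top ↔ bottom).

The navy star is in the bottom-left of the first image and the top-left of the second — shapes on opposite sides of the horizontal midline have swapped in a mirror flip.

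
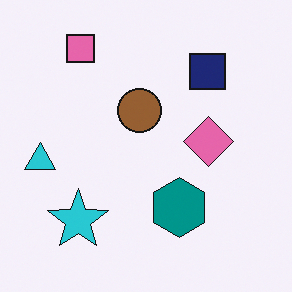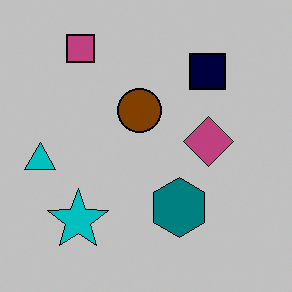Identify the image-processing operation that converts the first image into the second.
The transformation is: aggressively posterized.

Each flat color has snapped to a coarser quantized level — most visibly, the near-white background has dropped to a flat grey.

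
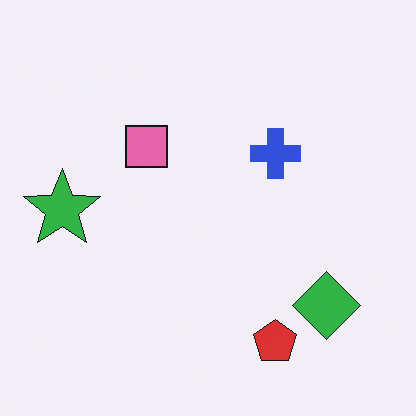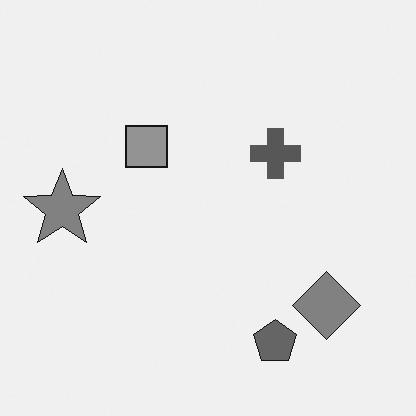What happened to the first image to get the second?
Converted to grayscale.

All color is removed — every shape is now a shade of grey.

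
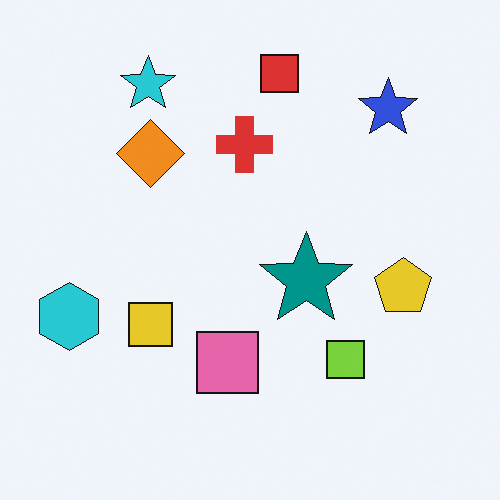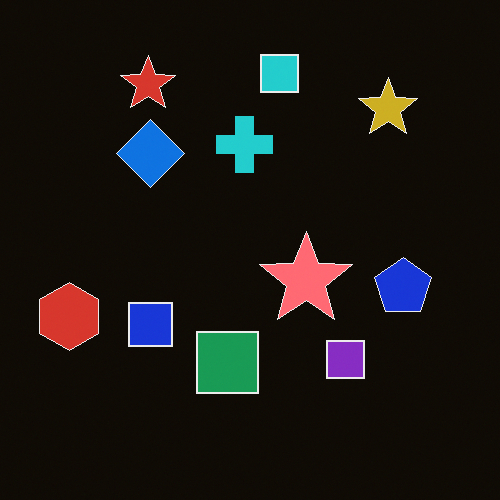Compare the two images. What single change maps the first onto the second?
This is the original image color-inverted (negative).

The light background has become dark and every shape's color is its complement — a photographic negative.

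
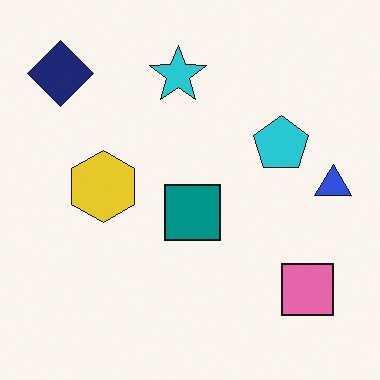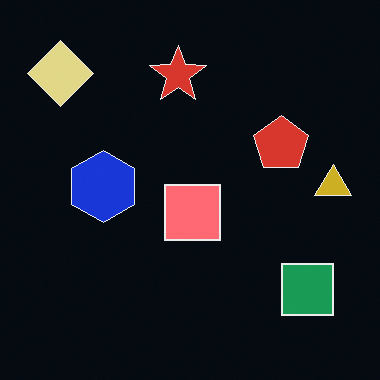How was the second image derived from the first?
This is the original image color-inverted (negative).

The light background has become dark and every shape's color is its complement — a photographic negative.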